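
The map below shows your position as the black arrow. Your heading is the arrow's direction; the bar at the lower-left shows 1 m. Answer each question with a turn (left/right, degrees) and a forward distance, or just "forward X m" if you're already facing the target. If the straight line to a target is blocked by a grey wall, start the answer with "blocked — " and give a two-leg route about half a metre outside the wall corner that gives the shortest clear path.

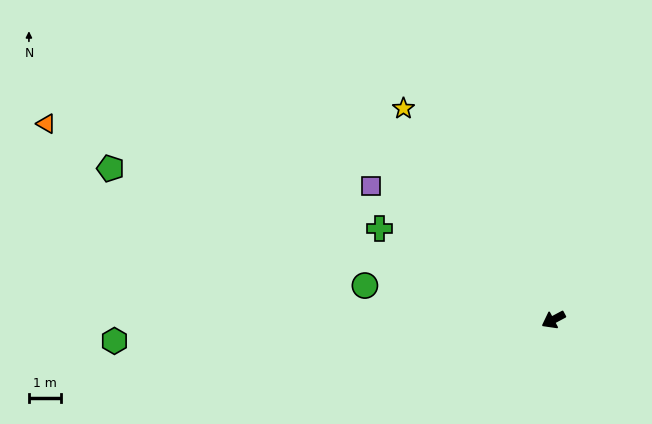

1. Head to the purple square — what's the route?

turn right 64°, forward 7.2 m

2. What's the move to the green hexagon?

turn right 25°, forward 13.9 m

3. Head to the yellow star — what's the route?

turn right 83°, forward 8.2 m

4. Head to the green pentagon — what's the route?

turn right 47°, forward 14.8 m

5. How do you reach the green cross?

turn right 56°, forward 6.2 m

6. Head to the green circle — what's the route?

turn right 38°, forward 6.1 m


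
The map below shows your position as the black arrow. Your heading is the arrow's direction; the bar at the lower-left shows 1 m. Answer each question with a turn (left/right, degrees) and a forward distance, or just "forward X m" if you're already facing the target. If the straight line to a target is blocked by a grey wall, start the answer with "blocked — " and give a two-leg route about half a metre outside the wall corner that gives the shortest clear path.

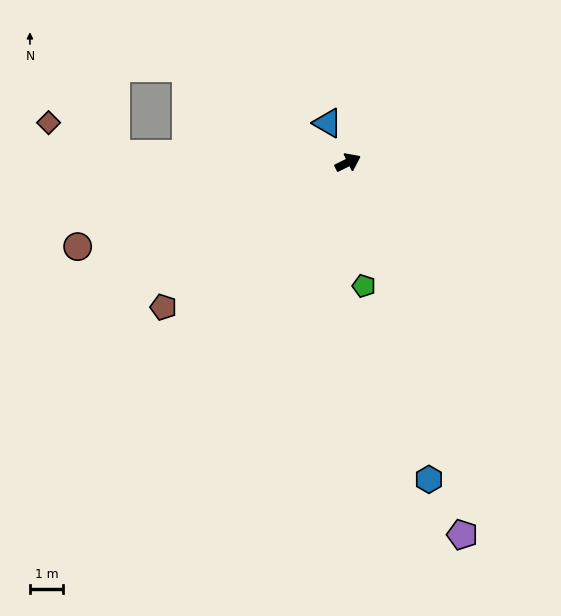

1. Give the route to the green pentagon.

turn right 109°, forward 3.7 m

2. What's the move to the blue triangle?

turn left 91°, forward 1.3 m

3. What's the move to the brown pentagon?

turn right 168°, forward 7.0 m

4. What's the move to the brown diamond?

blocked — turn left 152°, forward 6.9 m, then turn right 24°, forward 2.2 m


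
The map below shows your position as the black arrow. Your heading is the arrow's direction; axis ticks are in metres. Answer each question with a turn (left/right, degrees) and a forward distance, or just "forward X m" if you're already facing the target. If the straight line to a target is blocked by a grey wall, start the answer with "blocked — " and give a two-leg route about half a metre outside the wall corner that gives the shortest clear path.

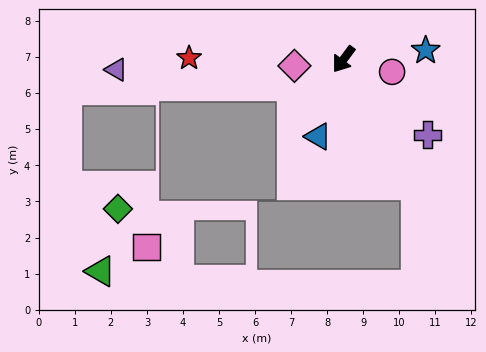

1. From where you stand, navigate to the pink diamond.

turn right 46°, forward 1.4 m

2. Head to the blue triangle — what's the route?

turn left 18°, forward 2.3 m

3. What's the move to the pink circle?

turn left 112°, forward 1.4 m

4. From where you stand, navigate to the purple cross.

turn left 84°, forward 3.1 m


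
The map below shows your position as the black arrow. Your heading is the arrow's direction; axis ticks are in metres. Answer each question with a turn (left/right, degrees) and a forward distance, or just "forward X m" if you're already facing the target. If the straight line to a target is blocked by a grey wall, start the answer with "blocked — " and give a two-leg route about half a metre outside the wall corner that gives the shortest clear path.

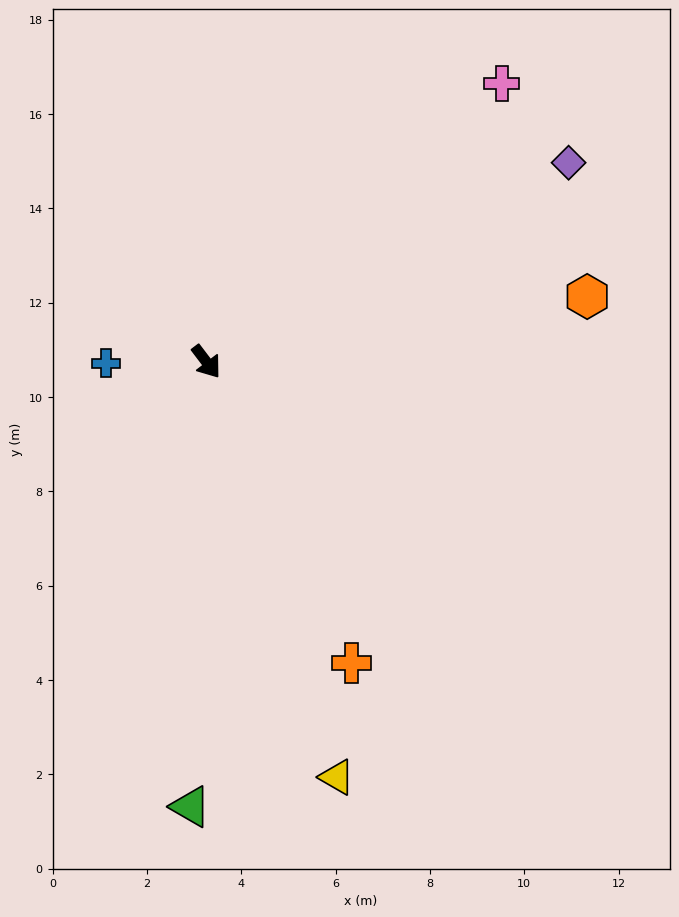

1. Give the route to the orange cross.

turn right 12°, forward 7.1 m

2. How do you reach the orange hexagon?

turn left 62°, forward 8.2 m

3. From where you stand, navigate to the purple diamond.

turn left 82°, forward 8.8 m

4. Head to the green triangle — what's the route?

turn right 39°, forward 9.4 m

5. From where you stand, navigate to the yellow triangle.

turn right 20°, forward 9.2 m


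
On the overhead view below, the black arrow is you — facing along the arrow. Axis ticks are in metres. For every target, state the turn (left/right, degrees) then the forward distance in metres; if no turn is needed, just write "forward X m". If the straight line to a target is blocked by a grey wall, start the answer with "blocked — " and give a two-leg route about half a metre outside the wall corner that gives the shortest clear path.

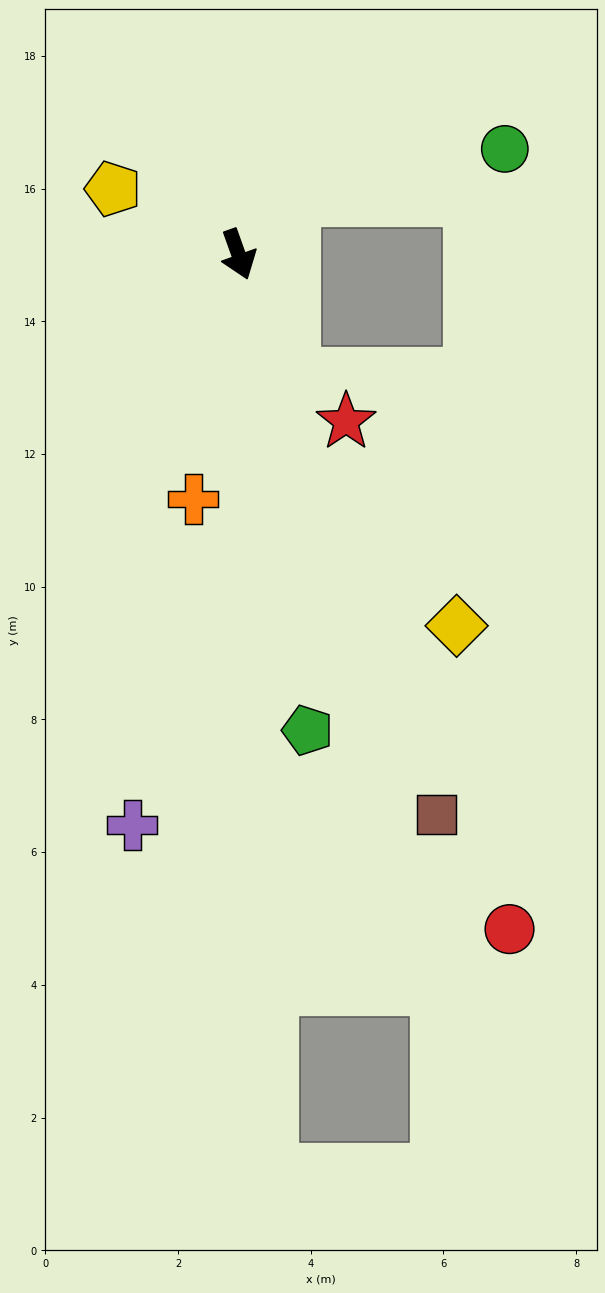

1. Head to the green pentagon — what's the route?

turn right 11°, forward 7.2 m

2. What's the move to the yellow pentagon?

turn right 137°, forward 2.1 m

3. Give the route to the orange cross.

turn right 30°, forward 3.7 m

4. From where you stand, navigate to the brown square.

forward 9.0 m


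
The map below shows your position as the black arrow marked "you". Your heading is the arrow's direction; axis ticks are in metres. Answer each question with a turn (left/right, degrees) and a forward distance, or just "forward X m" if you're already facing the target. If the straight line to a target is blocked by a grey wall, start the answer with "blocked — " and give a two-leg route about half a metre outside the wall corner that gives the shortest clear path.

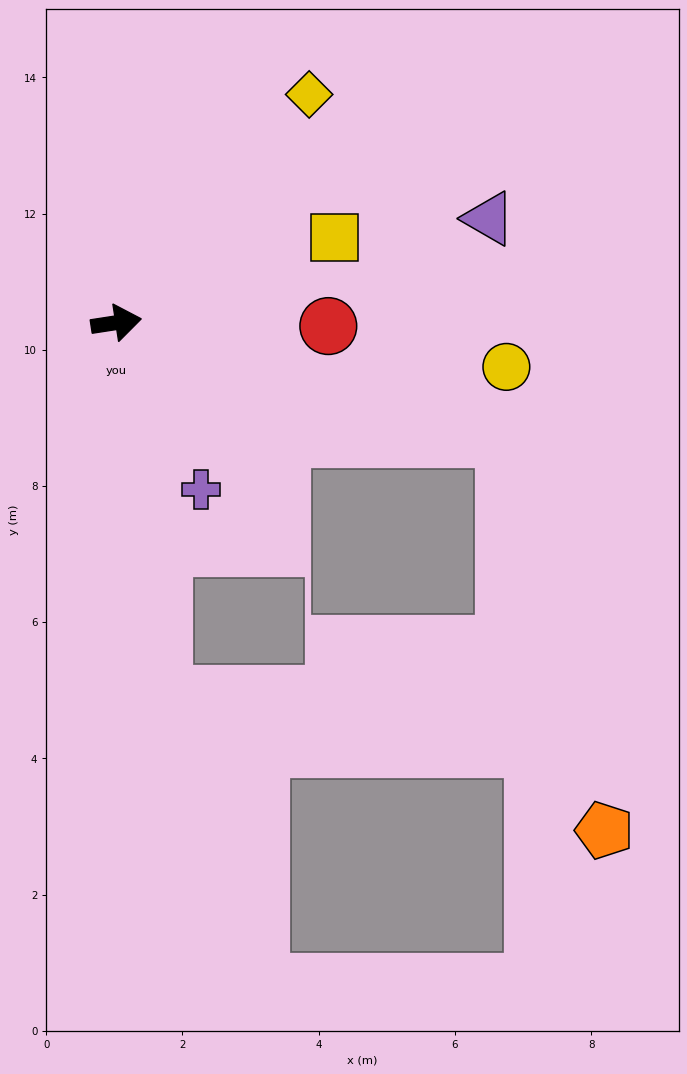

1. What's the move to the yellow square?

turn left 13°, forward 3.4 m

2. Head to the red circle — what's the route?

turn right 10°, forward 3.1 m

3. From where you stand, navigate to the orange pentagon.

blocked — turn right 25°, forward 6.0 m, then turn right 60°, forward 5.9 m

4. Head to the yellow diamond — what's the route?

turn left 41°, forward 4.4 m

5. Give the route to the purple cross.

turn right 72°, forward 2.8 m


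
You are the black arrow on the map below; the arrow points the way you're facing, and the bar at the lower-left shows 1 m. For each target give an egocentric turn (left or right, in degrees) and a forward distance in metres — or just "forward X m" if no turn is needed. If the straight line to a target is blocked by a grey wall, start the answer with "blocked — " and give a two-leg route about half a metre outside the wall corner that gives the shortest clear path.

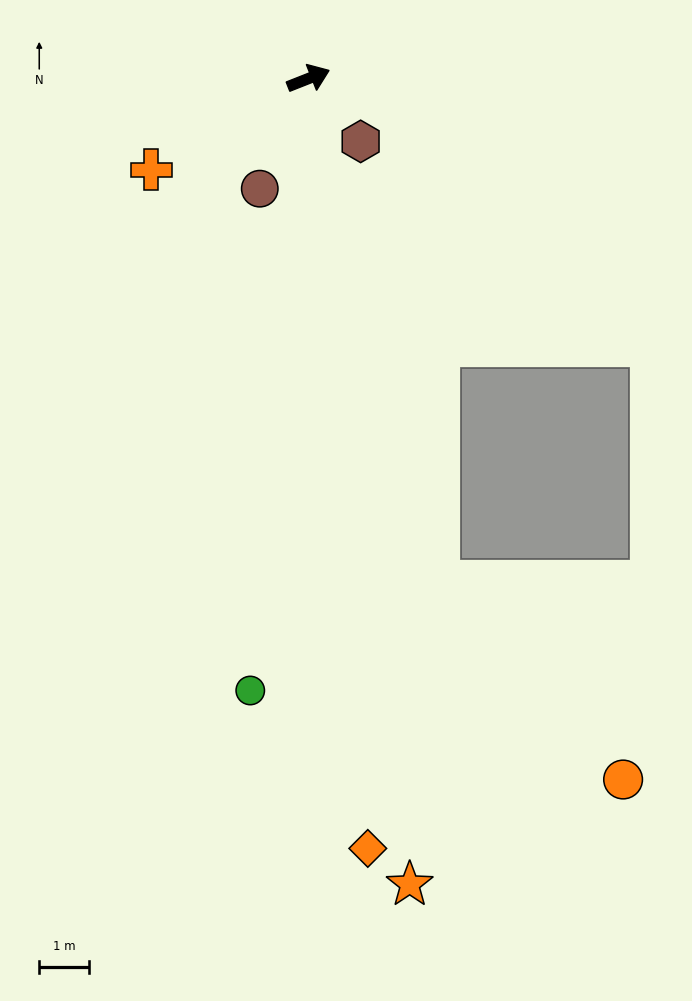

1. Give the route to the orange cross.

turn right 171°, forward 3.6 m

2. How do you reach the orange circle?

blocked — turn right 97°, forward 10.4 m, then turn left 28°, forward 5.4 m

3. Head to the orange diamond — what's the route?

turn right 107°, forward 15.5 m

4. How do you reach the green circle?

turn right 117°, forward 12.3 m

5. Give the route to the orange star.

turn right 104°, forward 16.3 m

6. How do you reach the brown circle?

turn right 135°, forward 2.4 m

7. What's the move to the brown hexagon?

turn right 72°, forward 1.6 m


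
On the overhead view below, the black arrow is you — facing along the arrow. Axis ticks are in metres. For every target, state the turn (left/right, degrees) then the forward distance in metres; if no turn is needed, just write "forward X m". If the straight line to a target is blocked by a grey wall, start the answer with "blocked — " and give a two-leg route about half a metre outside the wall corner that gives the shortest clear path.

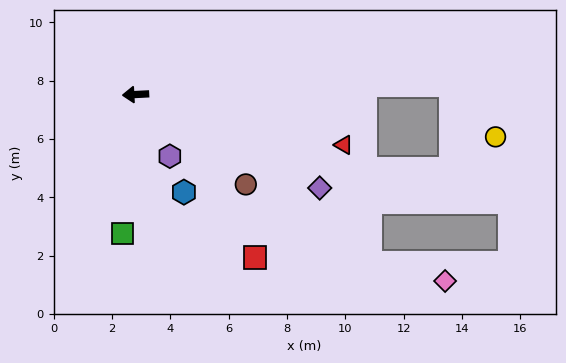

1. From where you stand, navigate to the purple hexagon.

turn left 116°, forward 2.4 m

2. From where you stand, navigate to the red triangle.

turn left 163°, forward 7.3 m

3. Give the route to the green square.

turn left 82°, forward 4.8 m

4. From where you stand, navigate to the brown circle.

turn left 138°, forward 4.9 m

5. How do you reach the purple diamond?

turn left 150°, forward 7.1 m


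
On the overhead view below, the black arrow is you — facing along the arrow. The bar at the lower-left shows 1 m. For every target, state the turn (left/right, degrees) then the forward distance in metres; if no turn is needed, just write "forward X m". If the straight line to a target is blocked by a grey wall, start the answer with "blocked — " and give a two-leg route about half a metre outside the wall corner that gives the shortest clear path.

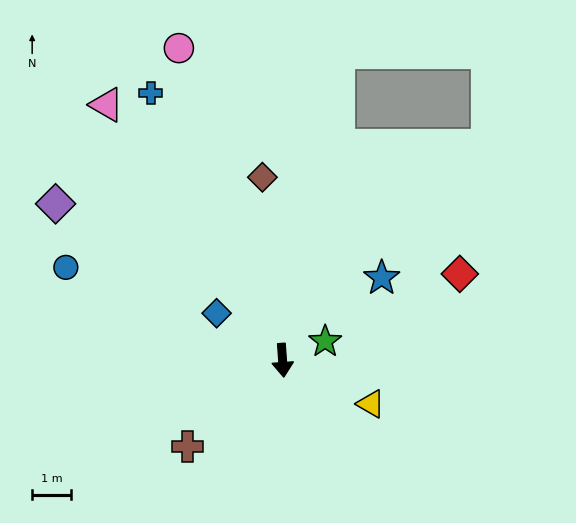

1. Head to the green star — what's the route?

turn left 110°, forward 1.2 m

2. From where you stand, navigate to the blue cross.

turn right 158°, forward 7.7 m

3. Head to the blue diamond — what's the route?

turn right 130°, forward 2.1 m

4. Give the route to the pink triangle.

turn right 150°, forward 8.0 m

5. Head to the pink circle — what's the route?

turn right 166°, forward 8.5 m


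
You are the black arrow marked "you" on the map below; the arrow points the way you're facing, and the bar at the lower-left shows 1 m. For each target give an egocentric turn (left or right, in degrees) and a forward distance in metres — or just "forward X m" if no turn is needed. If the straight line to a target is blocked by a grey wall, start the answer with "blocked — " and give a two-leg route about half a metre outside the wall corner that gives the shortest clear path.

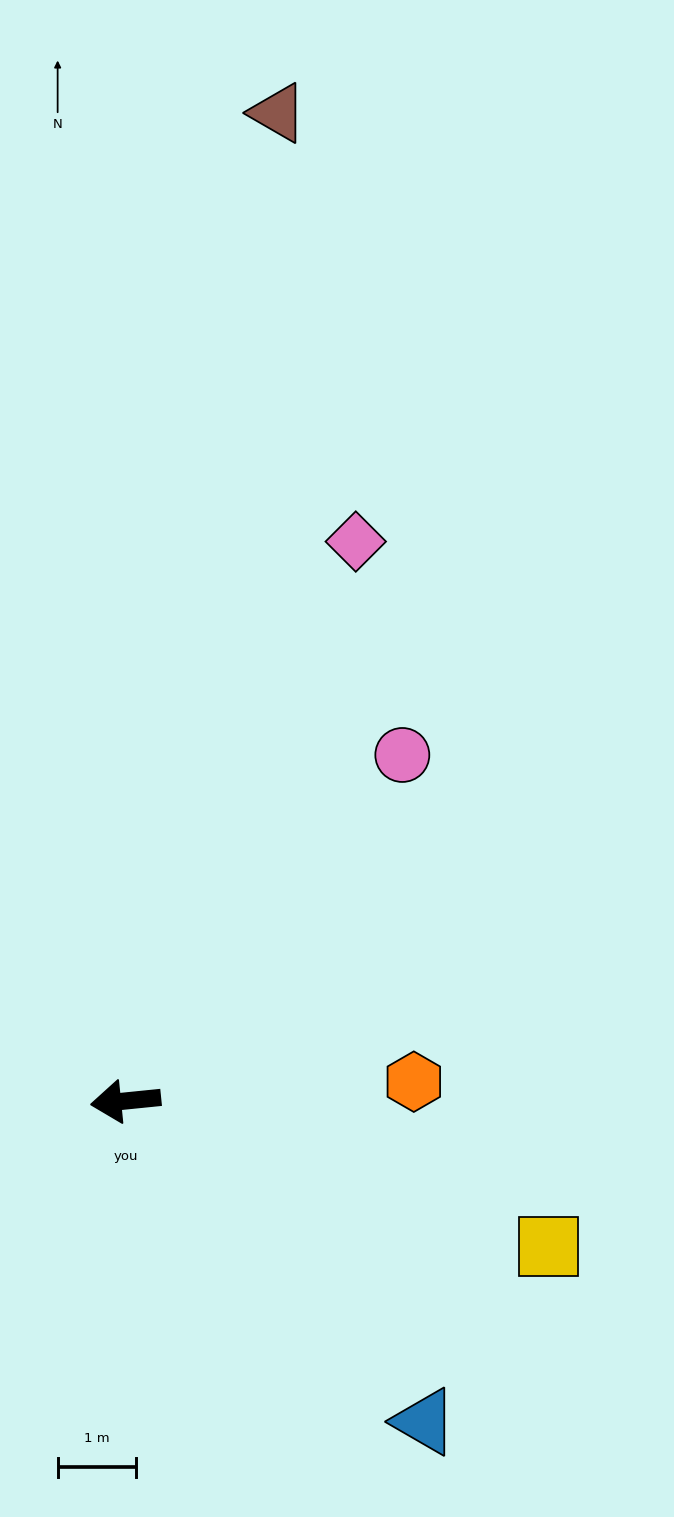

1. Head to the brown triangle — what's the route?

turn right 105°, forward 12.7 m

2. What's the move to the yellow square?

turn left 155°, forward 5.7 m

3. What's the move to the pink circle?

turn right 134°, forward 5.6 m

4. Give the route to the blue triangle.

turn left 127°, forward 5.6 m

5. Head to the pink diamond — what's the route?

turn right 118°, forward 7.7 m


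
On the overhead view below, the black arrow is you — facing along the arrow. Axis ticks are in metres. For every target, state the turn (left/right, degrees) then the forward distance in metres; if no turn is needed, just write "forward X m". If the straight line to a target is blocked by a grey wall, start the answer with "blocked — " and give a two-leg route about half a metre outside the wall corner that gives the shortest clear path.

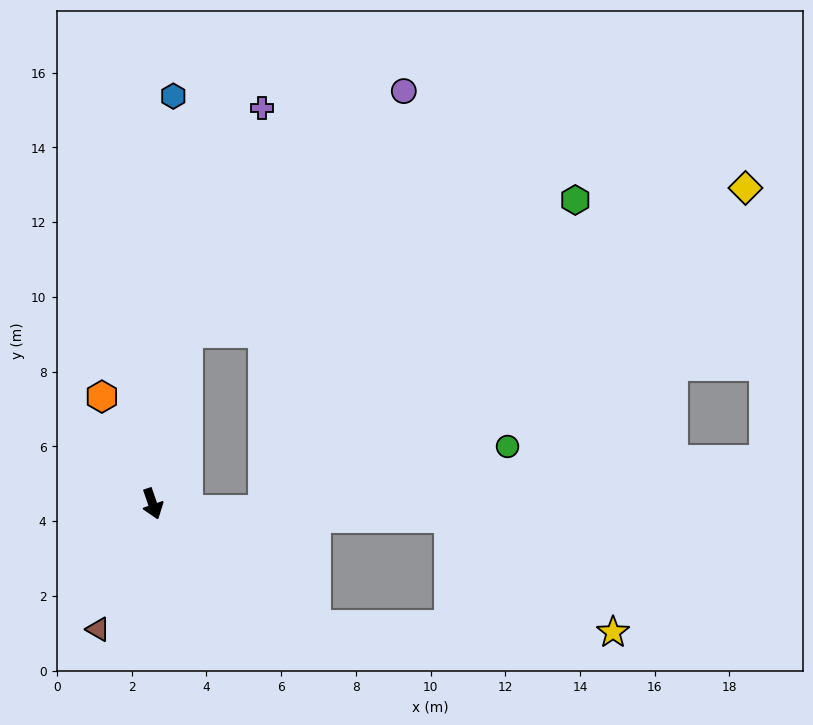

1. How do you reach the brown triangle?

turn right 43°, forward 3.7 m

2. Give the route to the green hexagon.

blocked — turn left 149°, forward 4.7 m, then turn right 59°, forward 11.0 m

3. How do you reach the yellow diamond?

blocked — turn left 149°, forward 4.7 m, then turn right 64°, forward 15.4 m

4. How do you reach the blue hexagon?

turn left 158°, forward 10.9 m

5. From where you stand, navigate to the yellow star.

blocked — turn left 34°, forward 5.4 m, then turn left 36°, forward 8.0 m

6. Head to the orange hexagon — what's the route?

turn right 174°, forward 3.2 m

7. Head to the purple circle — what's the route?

blocked — turn left 149°, forward 4.7 m, then turn right 30°, forward 8.7 m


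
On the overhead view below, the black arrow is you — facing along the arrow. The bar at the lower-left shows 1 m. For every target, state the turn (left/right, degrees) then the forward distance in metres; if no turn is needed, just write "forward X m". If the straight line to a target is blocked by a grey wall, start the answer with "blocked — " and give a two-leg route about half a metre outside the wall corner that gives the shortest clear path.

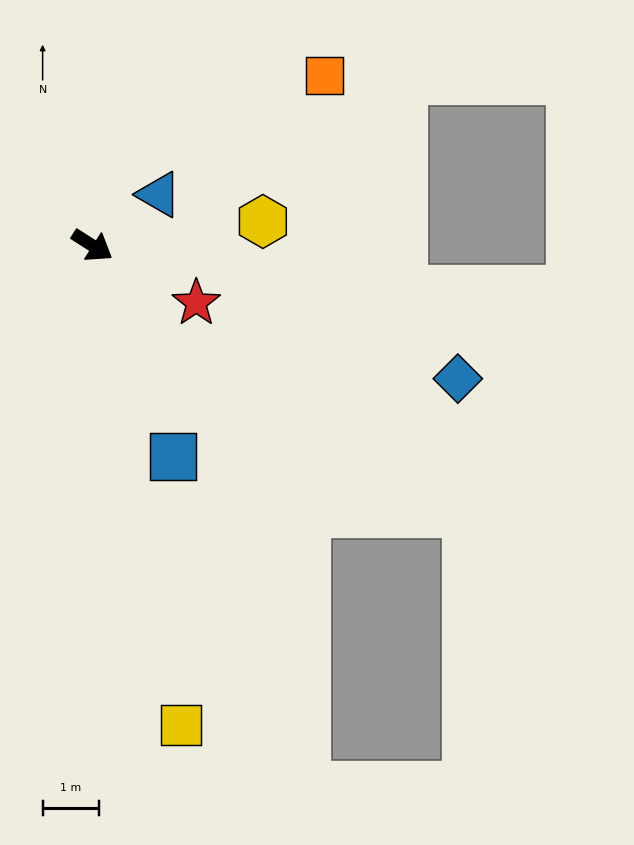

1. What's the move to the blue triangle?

turn left 70°, forward 1.5 m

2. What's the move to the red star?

turn left 4°, forward 2.1 m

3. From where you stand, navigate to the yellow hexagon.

turn left 41°, forward 3.1 m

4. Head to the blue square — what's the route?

turn right 37°, forward 4.0 m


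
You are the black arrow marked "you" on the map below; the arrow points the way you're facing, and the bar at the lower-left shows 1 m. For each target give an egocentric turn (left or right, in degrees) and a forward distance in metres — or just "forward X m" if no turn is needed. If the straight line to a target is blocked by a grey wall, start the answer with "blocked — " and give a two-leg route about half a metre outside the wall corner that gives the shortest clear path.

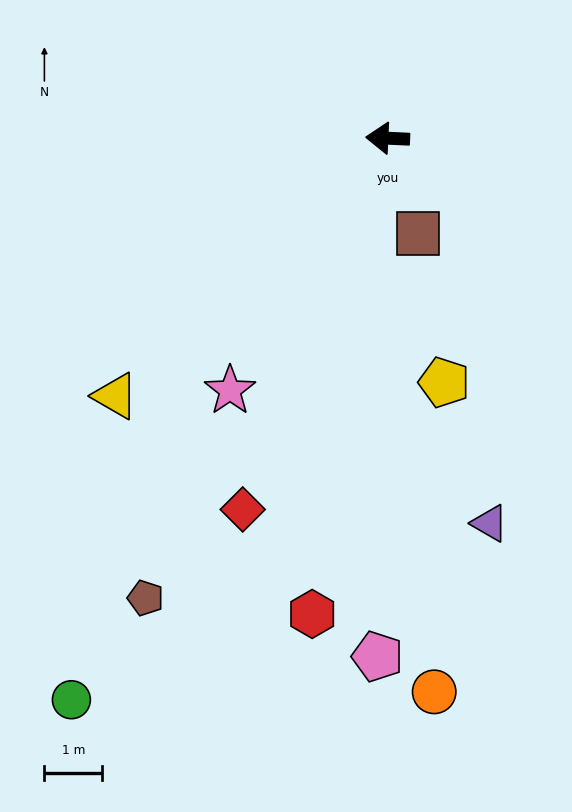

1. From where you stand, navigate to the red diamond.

turn left 71°, forward 6.9 m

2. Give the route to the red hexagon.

turn left 84°, forward 8.3 m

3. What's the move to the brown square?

turn left 110°, forward 1.7 m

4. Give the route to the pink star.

turn left 61°, forward 5.1 m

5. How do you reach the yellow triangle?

turn left 46°, forward 6.5 m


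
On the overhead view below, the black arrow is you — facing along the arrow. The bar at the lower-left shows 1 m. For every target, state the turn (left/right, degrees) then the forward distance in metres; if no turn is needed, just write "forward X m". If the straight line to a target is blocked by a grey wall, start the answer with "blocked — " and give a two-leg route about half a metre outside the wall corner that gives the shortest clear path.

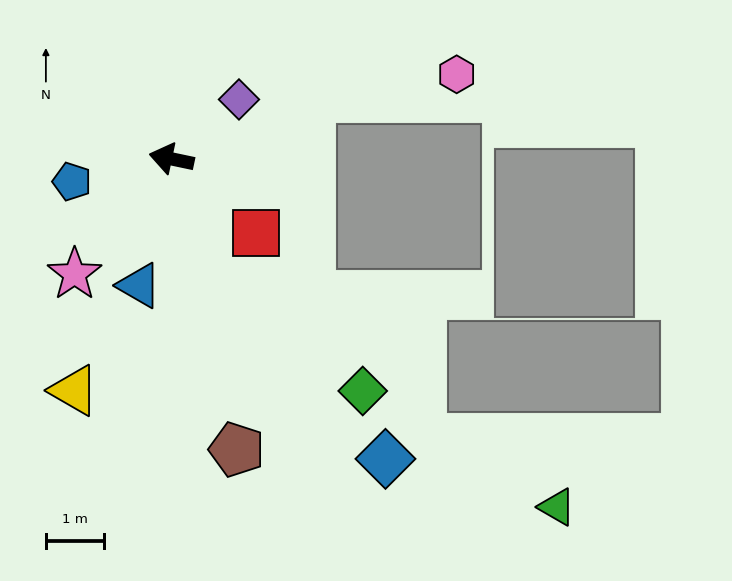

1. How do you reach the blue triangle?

turn left 88°, forward 2.2 m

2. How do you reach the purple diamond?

turn right 127°, forward 1.5 m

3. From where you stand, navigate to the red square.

turn left 151°, forward 1.9 m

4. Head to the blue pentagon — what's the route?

turn left 25°, forward 1.7 m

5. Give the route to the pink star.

turn left 62°, forward 2.6 m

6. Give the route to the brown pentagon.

turn left 115°, forward 5.1 m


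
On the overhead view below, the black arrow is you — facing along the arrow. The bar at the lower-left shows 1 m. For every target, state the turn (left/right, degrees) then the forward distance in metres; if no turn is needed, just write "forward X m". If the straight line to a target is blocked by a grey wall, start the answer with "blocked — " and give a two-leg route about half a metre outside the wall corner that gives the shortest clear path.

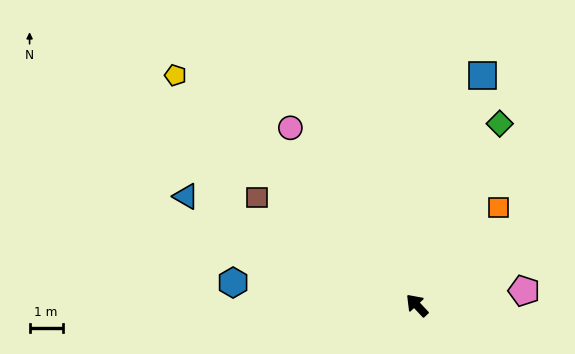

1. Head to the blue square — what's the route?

turn right 59°, forward 7.2 m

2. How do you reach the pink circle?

turn right 8°, forward 6.6 m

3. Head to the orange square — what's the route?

turn right 83°, forward 3.8 m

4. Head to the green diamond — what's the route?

turn right 68°, forward 6.0 m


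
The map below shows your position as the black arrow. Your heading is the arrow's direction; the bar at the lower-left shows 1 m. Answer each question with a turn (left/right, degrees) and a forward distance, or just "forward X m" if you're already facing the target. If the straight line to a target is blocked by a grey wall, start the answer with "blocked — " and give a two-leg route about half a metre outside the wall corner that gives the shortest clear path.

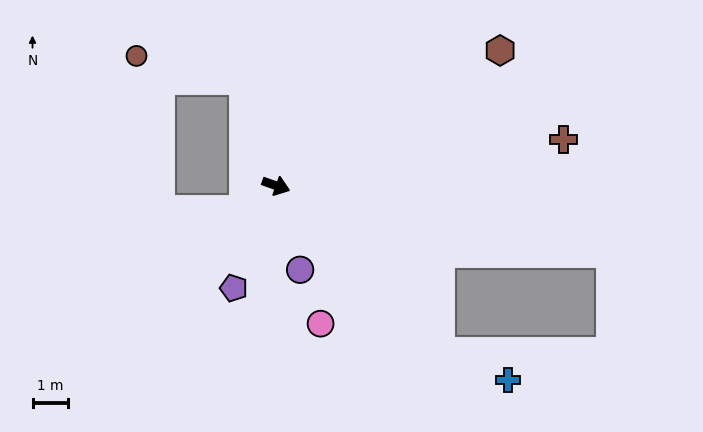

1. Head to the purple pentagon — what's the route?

turn right 93°, forward 3.1 m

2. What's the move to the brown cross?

turn left 29°, forward 8.1 m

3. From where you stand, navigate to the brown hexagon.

turn left 51°, forward 7.3 m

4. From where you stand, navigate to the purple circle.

turn right 55°, forward 2.4 m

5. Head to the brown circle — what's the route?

blocked — turn left 126°, forward 3.1 m, then turn left 61°, forward 3.1 m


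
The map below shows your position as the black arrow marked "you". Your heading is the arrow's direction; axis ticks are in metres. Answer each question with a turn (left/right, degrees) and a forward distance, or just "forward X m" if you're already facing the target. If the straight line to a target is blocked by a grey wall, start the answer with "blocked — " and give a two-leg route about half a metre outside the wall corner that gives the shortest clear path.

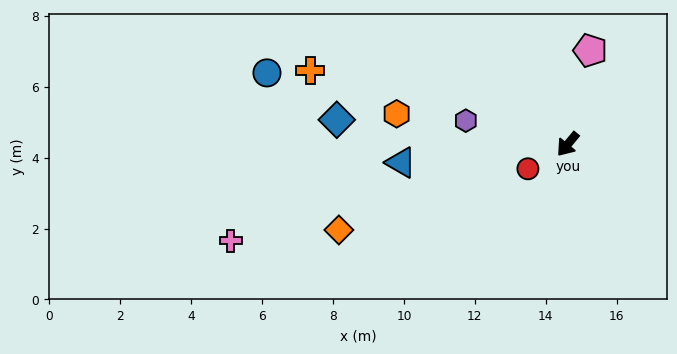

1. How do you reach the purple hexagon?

turn right 63°, forward 3.0 m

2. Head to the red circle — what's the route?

turn right 19°, forward 1.3 m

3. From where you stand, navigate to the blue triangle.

turn right 44°, forward 4.7 m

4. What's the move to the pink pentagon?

turn right 154°, forward 2.7 m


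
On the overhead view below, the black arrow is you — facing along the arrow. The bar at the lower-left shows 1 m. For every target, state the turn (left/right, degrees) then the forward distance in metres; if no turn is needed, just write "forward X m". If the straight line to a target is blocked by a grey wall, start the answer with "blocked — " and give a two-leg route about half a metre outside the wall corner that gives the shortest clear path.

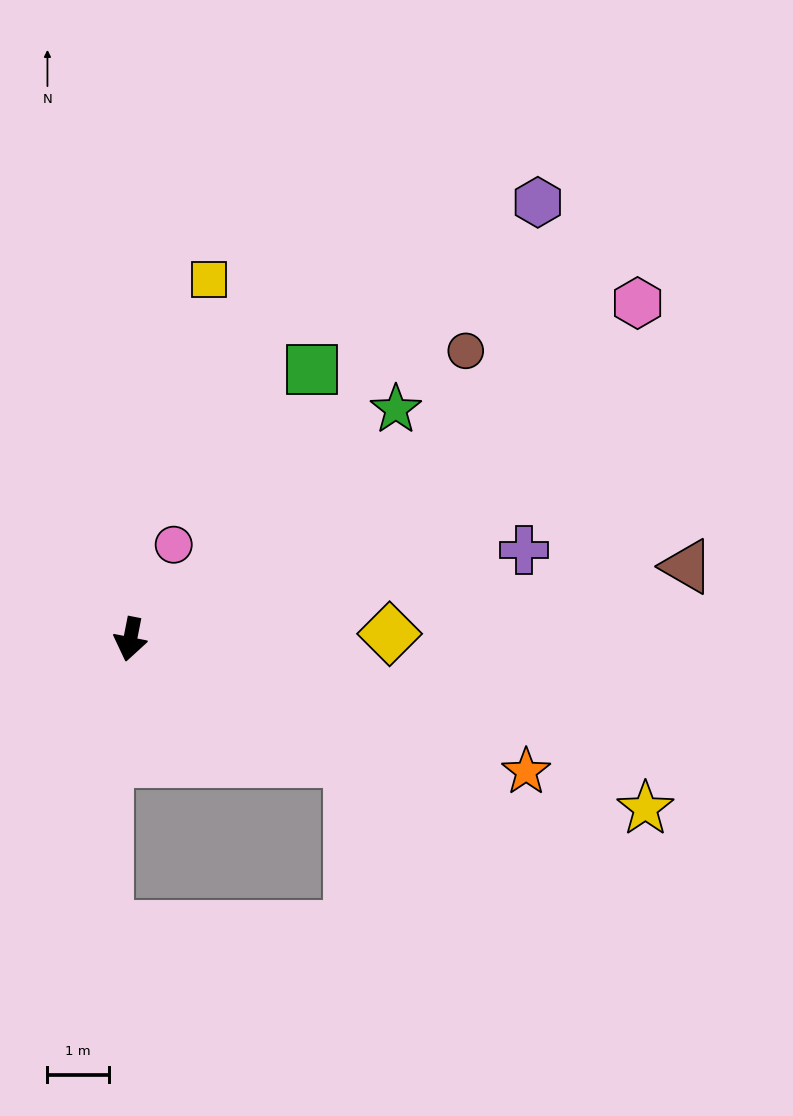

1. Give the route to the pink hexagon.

turn left 135°, forward 9.9 m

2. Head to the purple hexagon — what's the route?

turn left 148°, forward 9.7 m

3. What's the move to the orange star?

turn left 83°, forward 6.8 m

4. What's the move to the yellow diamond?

turn left 102°, forward 4.2 m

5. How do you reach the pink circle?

turn left 166°, forward 1.7 m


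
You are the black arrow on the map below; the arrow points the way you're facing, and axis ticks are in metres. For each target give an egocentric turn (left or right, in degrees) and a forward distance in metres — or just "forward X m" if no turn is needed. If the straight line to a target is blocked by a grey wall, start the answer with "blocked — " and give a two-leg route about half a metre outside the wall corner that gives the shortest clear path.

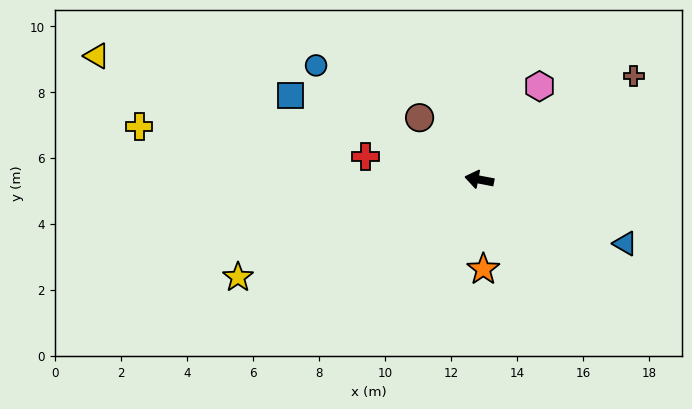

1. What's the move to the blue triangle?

turn left 167°, forward 4.8 m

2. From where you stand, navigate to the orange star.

turn left 103°, forward 2.7 m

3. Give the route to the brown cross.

turn right 135°, forward 5.6 m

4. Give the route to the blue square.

turn right 13°, forward 6.3 m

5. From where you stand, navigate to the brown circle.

turn right 35°, forward 2.6 m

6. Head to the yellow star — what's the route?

turn left 33°, forward 7.9 m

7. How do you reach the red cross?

forward 3.5 m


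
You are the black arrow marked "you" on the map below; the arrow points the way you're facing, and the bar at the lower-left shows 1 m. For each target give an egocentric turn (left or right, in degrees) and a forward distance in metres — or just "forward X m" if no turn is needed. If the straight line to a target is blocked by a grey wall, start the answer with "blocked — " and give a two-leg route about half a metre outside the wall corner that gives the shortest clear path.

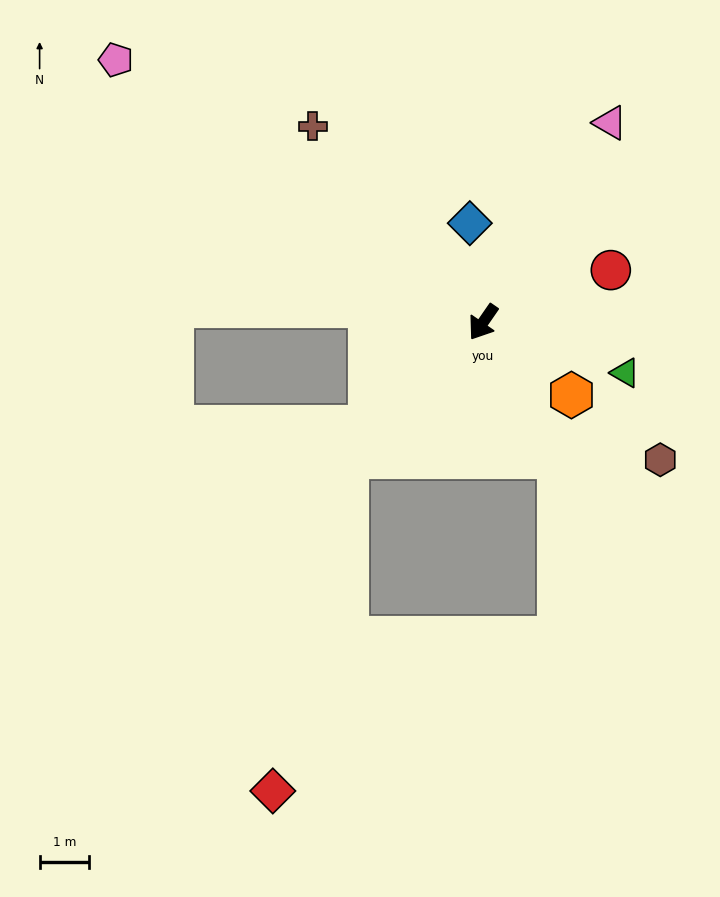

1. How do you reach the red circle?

turn left 147°, forward 2.8 m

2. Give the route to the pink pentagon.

turn right 91°, forward 9.1 m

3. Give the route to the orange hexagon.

turn left 85°, forward 2.3 m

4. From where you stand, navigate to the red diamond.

blocked — turn right 10°, forward 3.8 m, then turn left 32°, forward 6.9 m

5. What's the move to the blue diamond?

turn right 138°, forward 2.0 m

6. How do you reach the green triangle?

turn left 105°, forward 3.0 m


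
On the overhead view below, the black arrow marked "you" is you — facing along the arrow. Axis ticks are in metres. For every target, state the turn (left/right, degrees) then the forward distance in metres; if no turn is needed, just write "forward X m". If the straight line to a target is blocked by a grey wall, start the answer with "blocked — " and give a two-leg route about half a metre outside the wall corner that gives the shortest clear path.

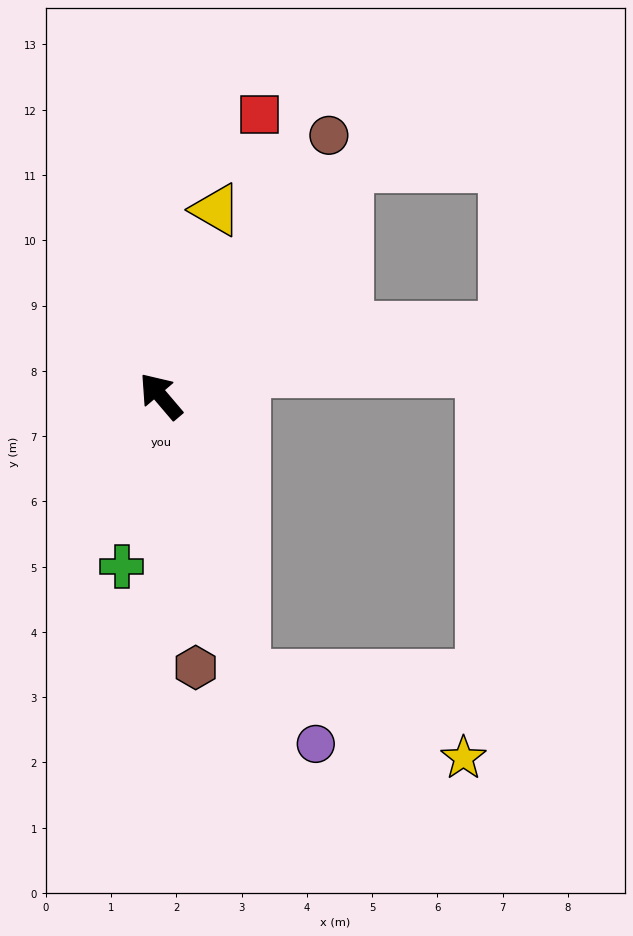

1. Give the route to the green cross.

turn left 127°, forward 2.7 m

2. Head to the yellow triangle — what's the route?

turn right 57°, forward 3.0 m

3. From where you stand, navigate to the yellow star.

blocked — turn left 156°, forward 4.5 m, then turn left 54°, forward 3.6 m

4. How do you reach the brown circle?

turn right 73°, forward 4.8 m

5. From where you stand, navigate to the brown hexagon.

turn left 147°, forward 4.2 m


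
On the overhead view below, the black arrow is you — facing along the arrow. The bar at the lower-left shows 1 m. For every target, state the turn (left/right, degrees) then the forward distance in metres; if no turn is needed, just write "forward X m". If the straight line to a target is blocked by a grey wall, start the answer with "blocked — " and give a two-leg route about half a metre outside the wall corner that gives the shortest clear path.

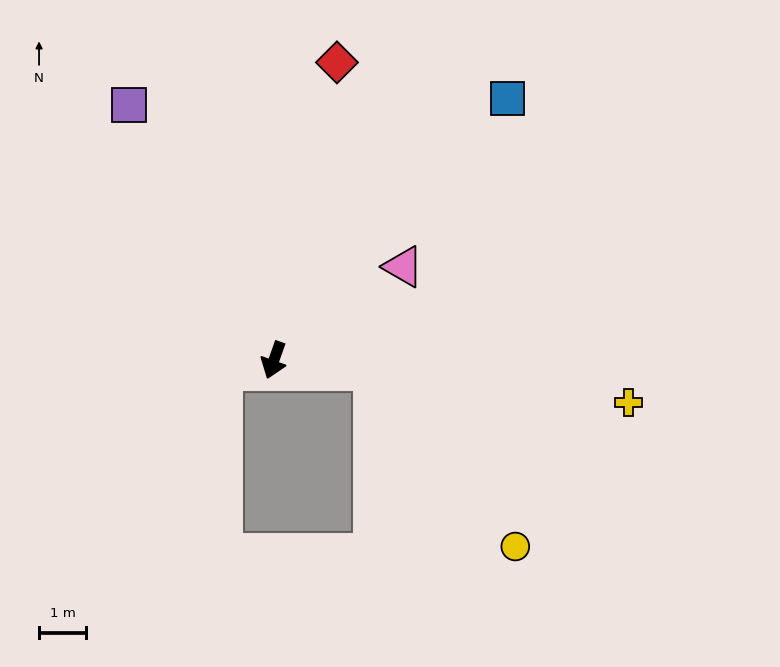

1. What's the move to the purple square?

turn right 131°, forward 6.2 m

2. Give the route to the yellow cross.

turn left 103°, forward 7.6 m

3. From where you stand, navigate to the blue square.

turn left 158°, forward 7.4 m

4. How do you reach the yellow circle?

blocked — turn left 103°, forward 2.1 m, then turn right 45°, forward 4.8 m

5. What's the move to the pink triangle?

turn left 145°, forward 3.4 m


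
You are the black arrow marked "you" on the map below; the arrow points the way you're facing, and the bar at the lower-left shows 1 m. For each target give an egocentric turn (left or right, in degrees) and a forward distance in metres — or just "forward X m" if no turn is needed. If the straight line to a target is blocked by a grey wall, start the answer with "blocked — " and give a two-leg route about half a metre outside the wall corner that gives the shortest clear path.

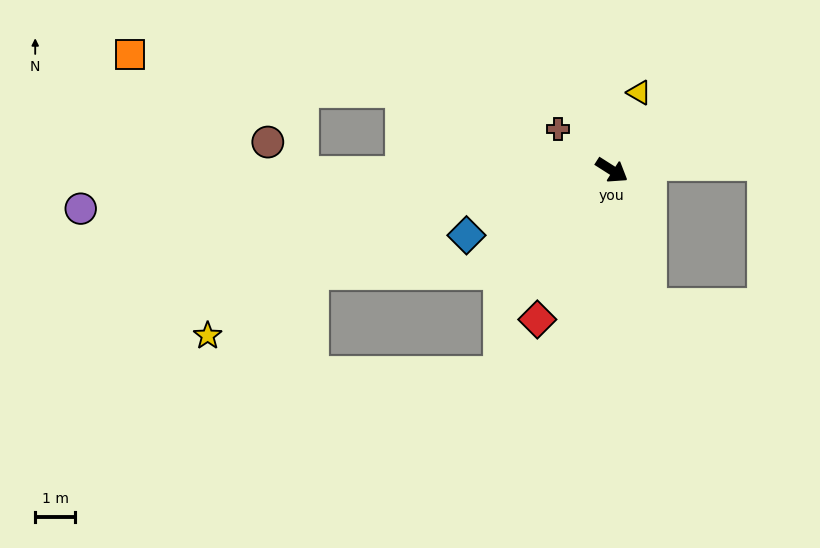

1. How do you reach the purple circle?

turn right 143°, forward 13.3 m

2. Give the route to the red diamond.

turn right 84°, forward 4.2 m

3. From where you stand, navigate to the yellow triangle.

turn left 103°, forward 2.1 m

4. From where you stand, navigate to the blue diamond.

turn right 123°, forward 4.0 m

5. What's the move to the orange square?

blocked — turn right 168°, forward 5.6 m, then turn left 13°, forward 6.9 m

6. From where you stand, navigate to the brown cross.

turn left 175°, forward 1.7 m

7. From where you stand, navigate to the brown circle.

blocked — turn right 147°, forward 7.7 m, then turn right 43°, forward 1.2 m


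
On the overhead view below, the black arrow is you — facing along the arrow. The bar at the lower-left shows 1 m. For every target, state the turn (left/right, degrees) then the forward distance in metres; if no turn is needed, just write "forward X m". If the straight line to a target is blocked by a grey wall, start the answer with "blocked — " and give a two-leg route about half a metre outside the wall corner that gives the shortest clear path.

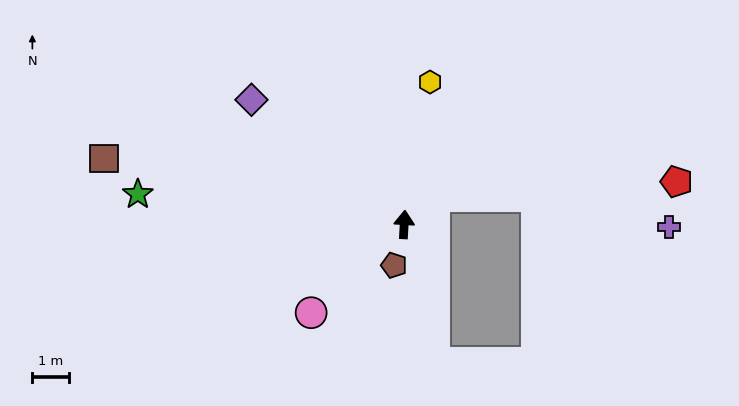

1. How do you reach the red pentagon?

blocked — turn right 45°, forward 1.1 m, then turn right 38°, forward 6.6 m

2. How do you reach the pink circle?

turn left 137°, forward 3.5 m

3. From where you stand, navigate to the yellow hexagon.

turn right 7°, forward 4.0 m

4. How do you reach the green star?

turn left 87°, forward 7.3 m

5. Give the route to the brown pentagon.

turn left 169°, forward 1.1 m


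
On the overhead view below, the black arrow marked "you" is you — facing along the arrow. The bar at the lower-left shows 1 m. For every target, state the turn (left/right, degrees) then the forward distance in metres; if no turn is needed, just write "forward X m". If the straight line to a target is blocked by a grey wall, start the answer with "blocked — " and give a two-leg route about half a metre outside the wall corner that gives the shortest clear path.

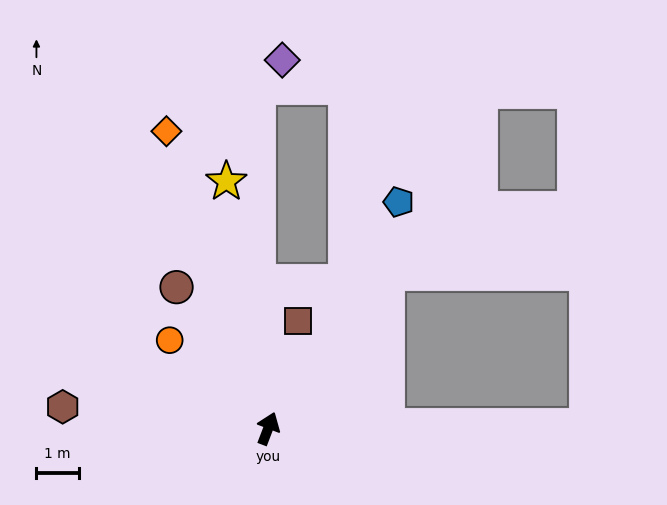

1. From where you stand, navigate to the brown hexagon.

turn left 105°, forward 4.9 m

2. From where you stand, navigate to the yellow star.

turn left 30°, forward 5.9 m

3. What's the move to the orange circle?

turn left 69°, forward 3.1 m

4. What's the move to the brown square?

turn left 5°, forward 2.6 m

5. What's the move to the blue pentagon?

turn right 9°, forward 6.2 m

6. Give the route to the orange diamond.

turn left 40°, forward 7.4 m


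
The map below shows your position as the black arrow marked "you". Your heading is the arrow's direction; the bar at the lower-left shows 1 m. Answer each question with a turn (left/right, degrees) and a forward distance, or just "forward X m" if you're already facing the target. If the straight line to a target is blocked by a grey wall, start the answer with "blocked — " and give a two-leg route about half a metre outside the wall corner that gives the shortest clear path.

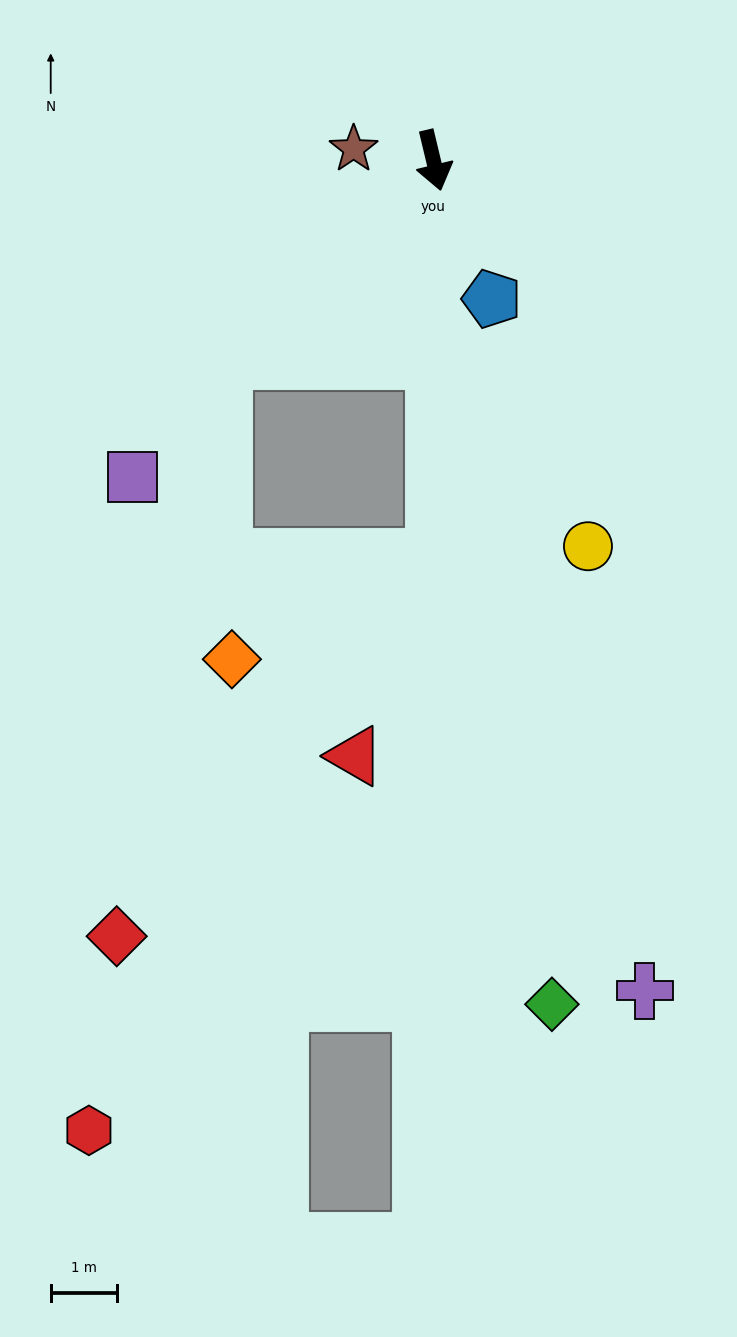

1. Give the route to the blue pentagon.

turn left 9°, forward 2.3 m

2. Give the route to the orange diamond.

blocked — turn right 13°, forward 6.0 m, then turn right 64°, forward 3.4 m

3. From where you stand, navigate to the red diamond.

blocked — turn right 60°, forward 4.4 m, then turn left 36°, forward 8.8 m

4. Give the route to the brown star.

turn right 112°, forward 1.2 m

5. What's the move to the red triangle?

blocked — turn right 13°, forward 6.0 m, then turn right 22°, forward 3.2 m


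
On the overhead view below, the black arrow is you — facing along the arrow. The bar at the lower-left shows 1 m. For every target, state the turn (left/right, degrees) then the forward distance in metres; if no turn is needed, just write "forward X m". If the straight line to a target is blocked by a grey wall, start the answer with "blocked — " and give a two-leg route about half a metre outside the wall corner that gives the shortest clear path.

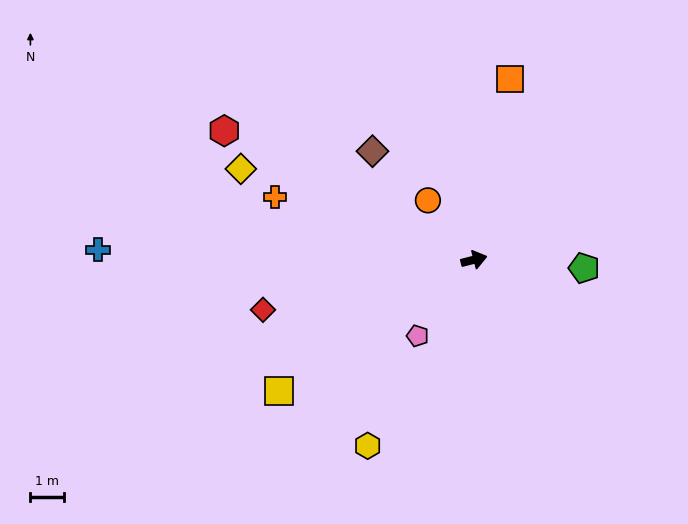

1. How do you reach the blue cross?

turn left 164°, forward 11.1 m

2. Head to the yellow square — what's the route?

turn right 160°, forward 6.9 m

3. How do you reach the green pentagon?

turn right 19°, forward 3.3 m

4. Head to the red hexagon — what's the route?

turn left 138°, forward 8.3 m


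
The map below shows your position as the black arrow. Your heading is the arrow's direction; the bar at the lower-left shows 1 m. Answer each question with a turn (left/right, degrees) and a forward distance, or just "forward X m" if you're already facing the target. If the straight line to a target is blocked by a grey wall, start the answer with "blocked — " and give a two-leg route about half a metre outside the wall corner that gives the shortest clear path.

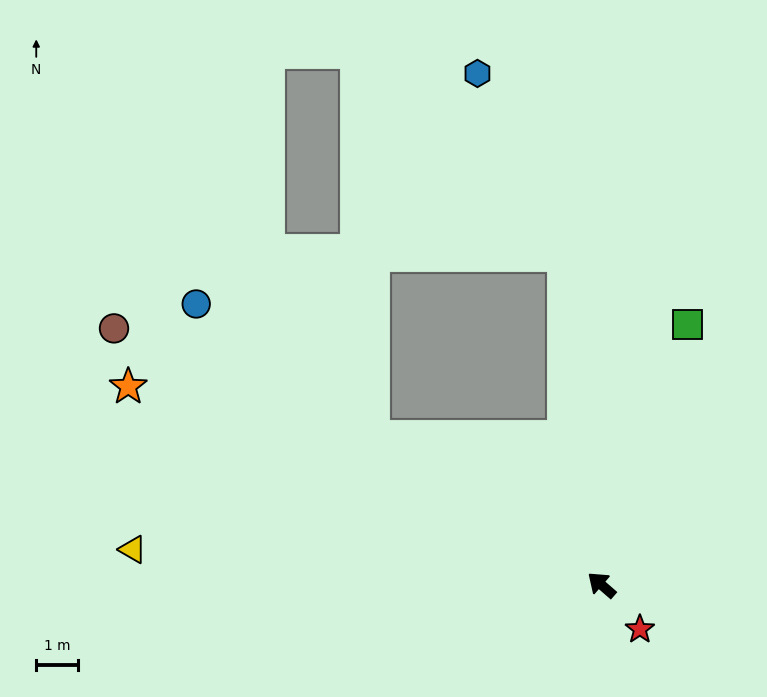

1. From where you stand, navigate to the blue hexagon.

blocked — turn right 43°, forward 7.9 m, then turn left 20°, forward 4.8 m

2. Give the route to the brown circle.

turn left 13°, forward 13.1 m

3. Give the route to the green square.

turn right 67°, forward 6.5 m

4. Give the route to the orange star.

turn left 18°, forward 12.2 m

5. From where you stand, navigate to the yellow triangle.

turn left 37°, forward 11.2 m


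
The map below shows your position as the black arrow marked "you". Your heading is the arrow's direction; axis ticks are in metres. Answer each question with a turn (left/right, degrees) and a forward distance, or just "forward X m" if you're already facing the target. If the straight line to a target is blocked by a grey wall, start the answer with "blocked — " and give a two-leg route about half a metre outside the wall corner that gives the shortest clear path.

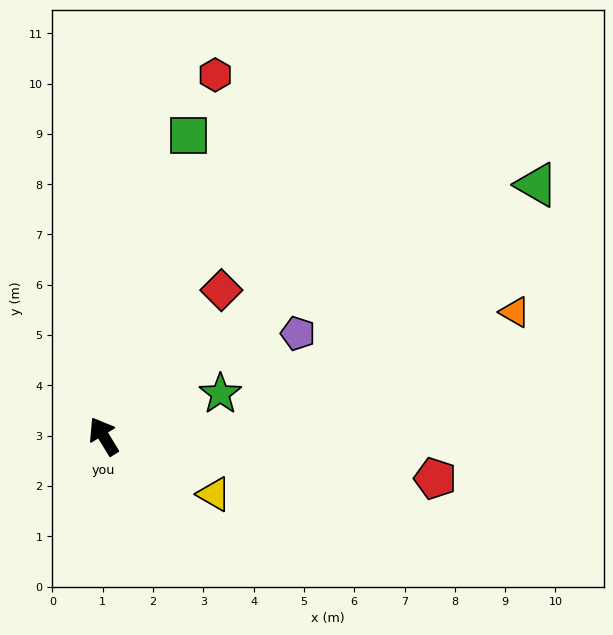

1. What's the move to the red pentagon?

turn right 129°, forward 6.6 m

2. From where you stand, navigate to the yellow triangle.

turn right 149°, forward 2.5 m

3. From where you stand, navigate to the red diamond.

turn right 70°, forward 3.7 m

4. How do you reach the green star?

turn right 101°, forward 2.5 m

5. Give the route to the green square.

turn right 47°, forward 6.2 m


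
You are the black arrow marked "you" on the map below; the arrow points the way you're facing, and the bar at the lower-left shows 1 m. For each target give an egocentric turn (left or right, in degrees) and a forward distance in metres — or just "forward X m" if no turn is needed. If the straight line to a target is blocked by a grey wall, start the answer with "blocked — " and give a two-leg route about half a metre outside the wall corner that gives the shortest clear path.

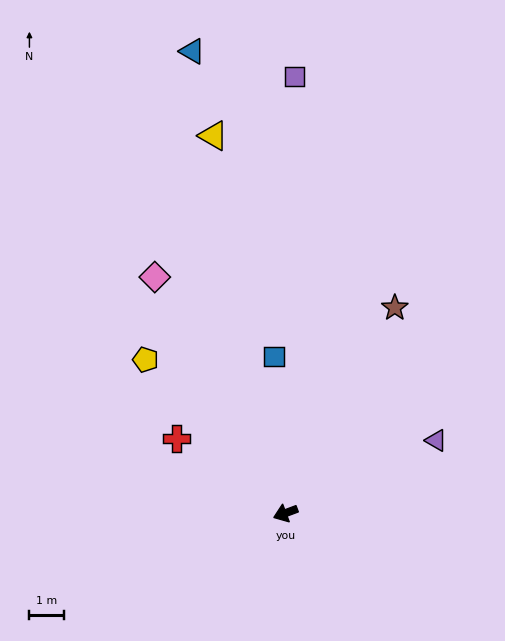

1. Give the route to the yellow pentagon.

turn right 68°, forward 6.0 m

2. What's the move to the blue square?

turn right 106°, forward 4.6 m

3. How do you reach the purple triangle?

turn right 175°, forward 4.9 m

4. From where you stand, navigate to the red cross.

turn right 55°, forward 3.8 m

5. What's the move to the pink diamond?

turn right 82°, forward 7.9 m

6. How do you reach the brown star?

turn right 139°, forward 6.8 m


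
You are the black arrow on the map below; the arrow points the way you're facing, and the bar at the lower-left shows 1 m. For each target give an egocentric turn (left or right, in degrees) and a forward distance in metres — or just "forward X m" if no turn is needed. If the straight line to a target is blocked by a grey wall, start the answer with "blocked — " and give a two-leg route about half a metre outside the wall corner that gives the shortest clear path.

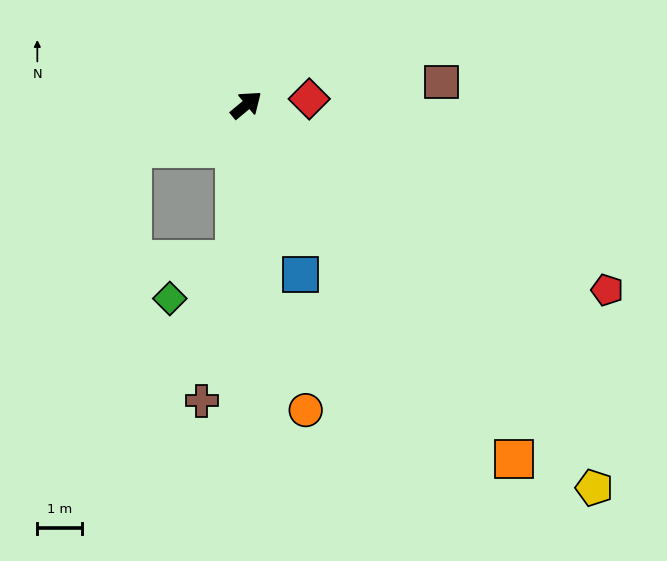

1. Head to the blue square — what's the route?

turn right 112°, forward 4.0 m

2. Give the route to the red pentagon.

turn right 67°, forward 9.1 m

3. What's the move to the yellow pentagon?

turn right 87°, forward 11.6 m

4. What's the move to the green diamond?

blocked — turn right 134°, forward 3.5 m, then turn right 54°, forward 1.7 m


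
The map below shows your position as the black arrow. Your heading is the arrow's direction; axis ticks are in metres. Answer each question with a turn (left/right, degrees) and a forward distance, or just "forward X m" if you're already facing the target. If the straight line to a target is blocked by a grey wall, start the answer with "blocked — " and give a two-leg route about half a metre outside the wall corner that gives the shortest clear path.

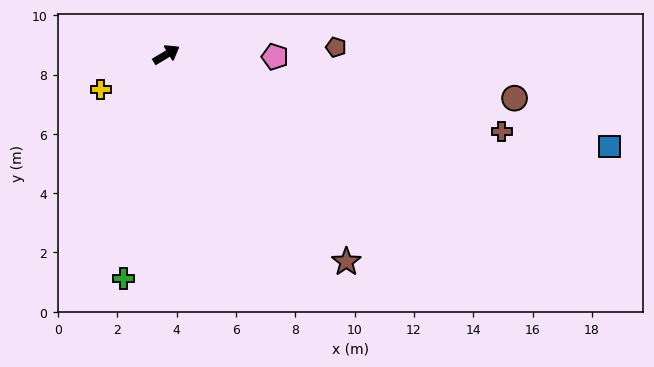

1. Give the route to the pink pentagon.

turn right 32°, forward 3.7 m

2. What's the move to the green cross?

turn right 132°, forward 7.7 m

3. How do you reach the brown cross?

turn right 44°, forward 11.6 m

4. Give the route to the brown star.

turn right 80°, forward 9.3 m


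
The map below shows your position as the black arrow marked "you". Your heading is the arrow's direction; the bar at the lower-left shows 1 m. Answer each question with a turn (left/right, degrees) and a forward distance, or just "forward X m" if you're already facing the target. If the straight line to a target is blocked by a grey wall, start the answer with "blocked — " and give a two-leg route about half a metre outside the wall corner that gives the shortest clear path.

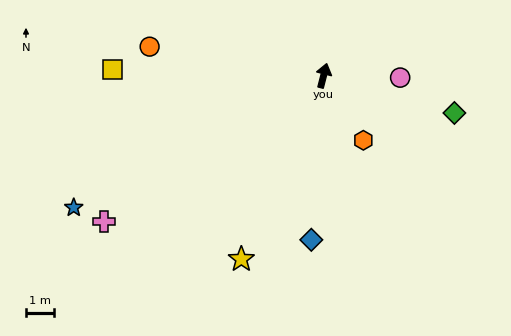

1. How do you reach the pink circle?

turn right 77°, forward 2.7 m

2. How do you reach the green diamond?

turn right 92°, forward 4.9 m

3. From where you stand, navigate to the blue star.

turn left 132°, forward 10.1 m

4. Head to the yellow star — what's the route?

turn left 170°, forward 7.2 m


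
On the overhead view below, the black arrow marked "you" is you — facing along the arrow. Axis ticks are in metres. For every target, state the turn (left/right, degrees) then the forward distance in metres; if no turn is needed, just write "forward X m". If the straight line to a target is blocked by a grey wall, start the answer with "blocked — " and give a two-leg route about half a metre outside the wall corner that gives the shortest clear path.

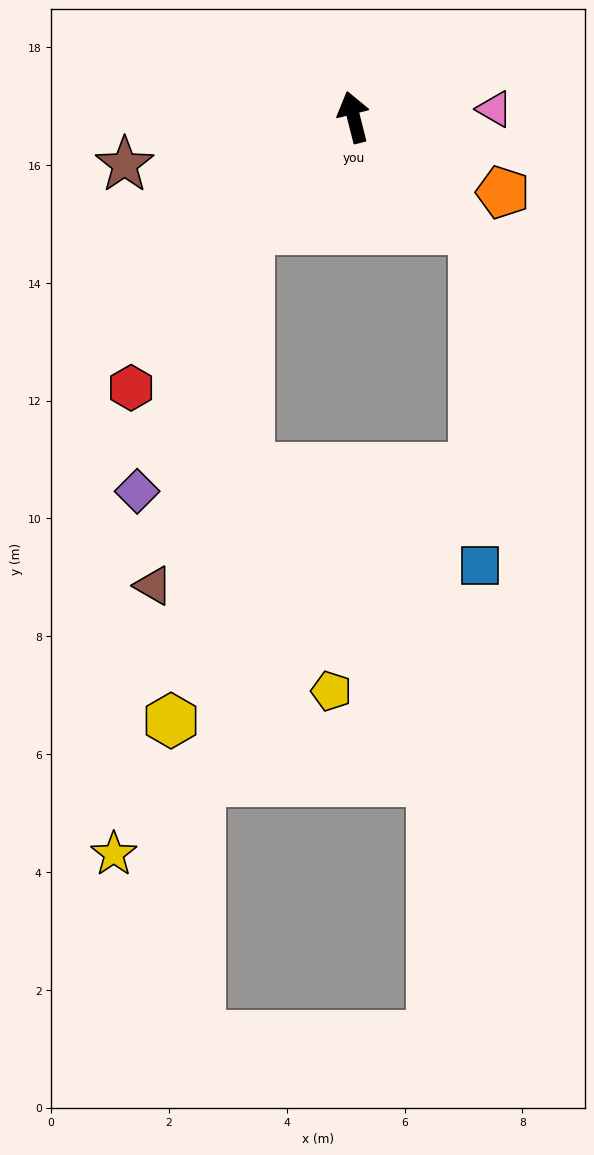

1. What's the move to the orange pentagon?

turn right 131°, forward 2.8 m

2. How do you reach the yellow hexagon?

blocked — turn left 123°, forward 2.6 m, then turn left 34°, forward 8.4 m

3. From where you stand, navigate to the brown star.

turn left 88°, forward 4.0 m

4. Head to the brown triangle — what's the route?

blocked — turn left 123°, forward 2.6 m, then turn left 28°, forward 6.3 m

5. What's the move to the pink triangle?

turn right 101°, forward 2.4 m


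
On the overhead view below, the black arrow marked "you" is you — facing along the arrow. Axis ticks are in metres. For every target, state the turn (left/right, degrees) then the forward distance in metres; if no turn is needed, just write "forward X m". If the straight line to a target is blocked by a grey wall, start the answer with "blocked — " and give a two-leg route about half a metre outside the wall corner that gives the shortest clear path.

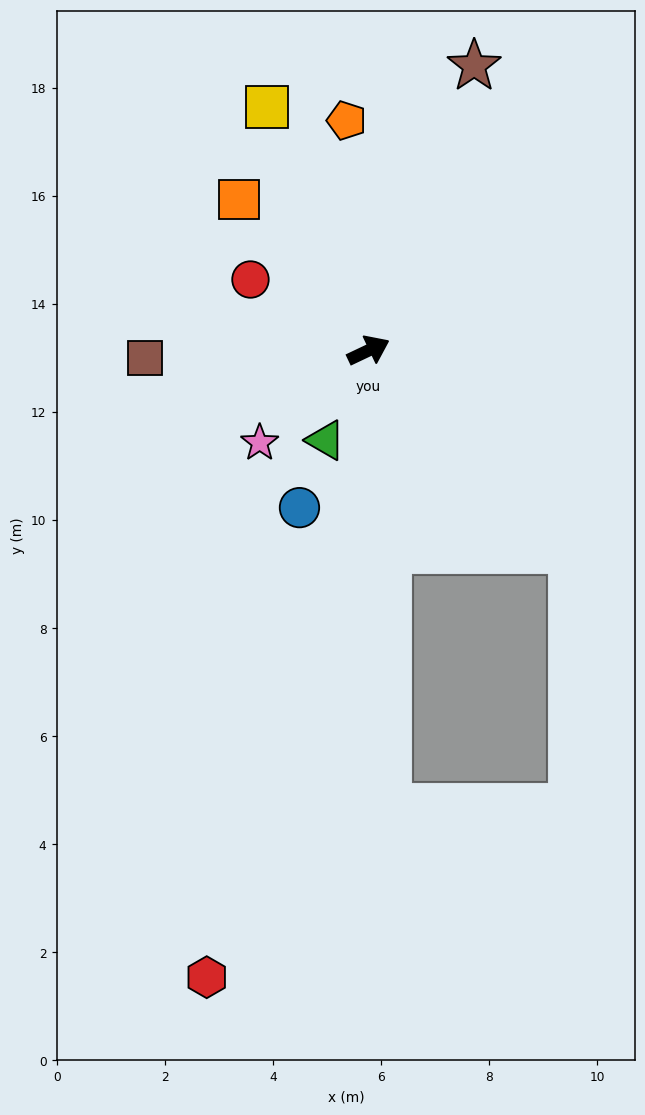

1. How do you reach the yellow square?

turn left 87°, forward 4.9 m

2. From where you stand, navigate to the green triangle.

turn right 141°, forward 1.8 m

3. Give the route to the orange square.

turn left 105°, forward 3.7 m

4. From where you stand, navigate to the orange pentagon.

turn left 70°, forward 4.3 m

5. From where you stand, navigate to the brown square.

turn left 157°, forward 4.1 m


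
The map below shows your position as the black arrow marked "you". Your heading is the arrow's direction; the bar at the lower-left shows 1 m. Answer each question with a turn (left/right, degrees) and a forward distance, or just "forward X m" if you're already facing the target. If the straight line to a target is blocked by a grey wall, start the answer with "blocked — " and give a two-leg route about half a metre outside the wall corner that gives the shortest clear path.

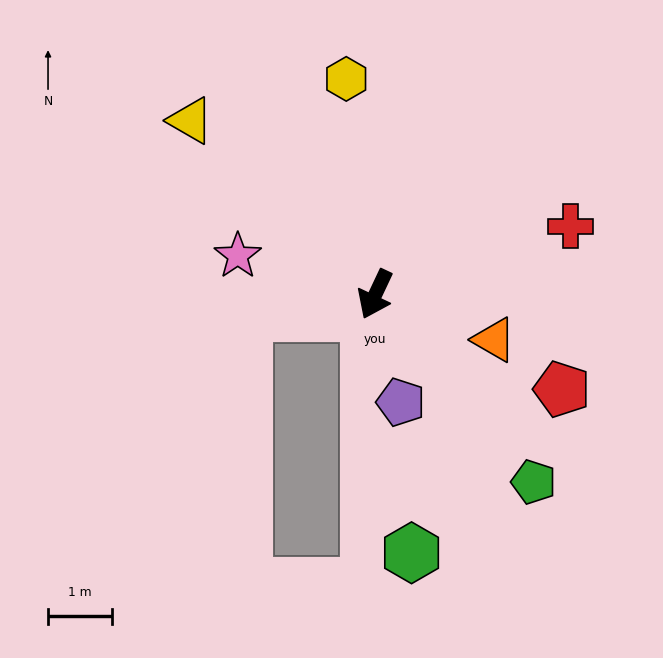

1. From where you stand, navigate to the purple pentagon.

turn left 38°, forward 1.7 m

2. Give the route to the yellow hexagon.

turn right 147°, forward 3.4 m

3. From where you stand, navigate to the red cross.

turn left 135°, forward 3.2 m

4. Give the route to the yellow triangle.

turn right 108°, forward 4.0 m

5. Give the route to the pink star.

turn right 80°, forward 2.2 m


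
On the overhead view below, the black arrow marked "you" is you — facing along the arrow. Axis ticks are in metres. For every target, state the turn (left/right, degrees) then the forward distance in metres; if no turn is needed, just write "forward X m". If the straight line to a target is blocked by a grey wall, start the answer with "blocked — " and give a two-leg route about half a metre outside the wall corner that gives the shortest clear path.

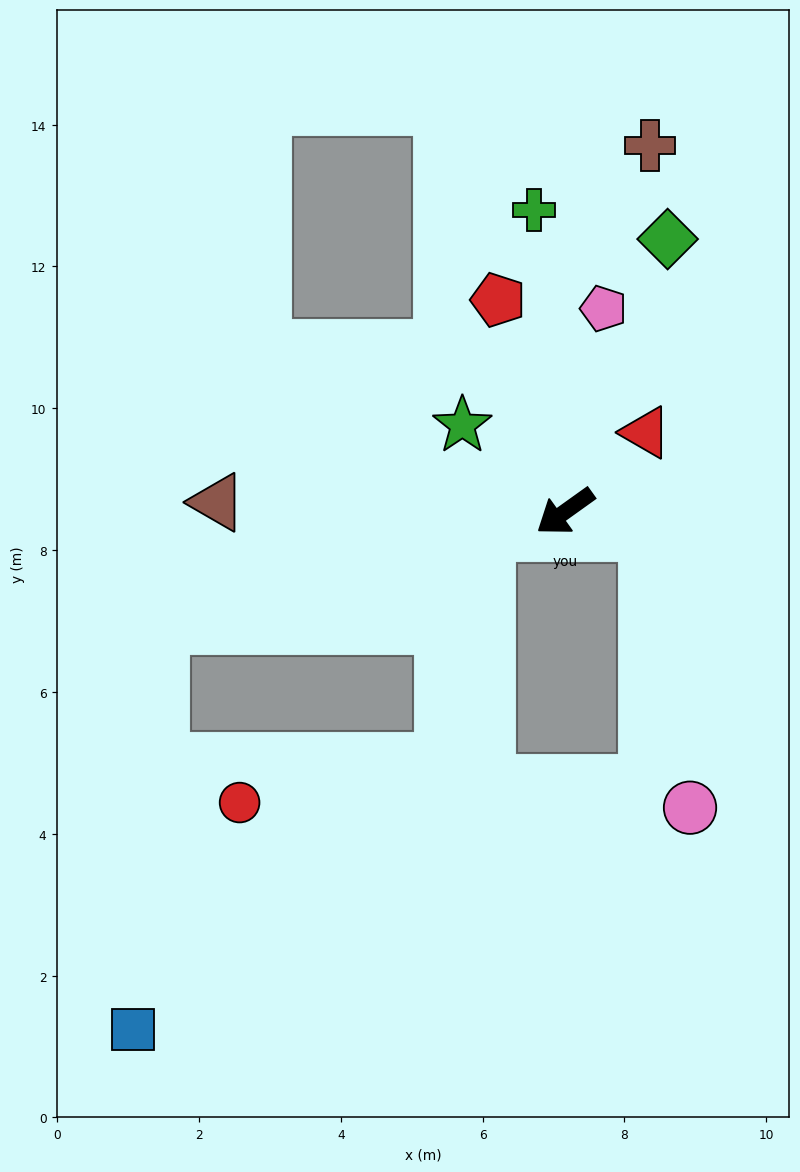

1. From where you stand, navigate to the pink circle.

blocked — turn left 131°, forward 1.2 m, then turn right 68°, forward 3.9 m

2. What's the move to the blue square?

blocked — turn right 20°, forward 5.9 m, then turn left 71°, forward 5.7 m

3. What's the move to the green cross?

turn right 120°, forward 4.3 m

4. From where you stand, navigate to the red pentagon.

turn right 108°, forward 3.1 m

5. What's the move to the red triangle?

turn right 171°, forward 1.6 m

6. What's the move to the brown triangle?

turn right 37°, forward 4.9 m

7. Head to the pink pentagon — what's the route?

turn right 136°, forward 2.9 m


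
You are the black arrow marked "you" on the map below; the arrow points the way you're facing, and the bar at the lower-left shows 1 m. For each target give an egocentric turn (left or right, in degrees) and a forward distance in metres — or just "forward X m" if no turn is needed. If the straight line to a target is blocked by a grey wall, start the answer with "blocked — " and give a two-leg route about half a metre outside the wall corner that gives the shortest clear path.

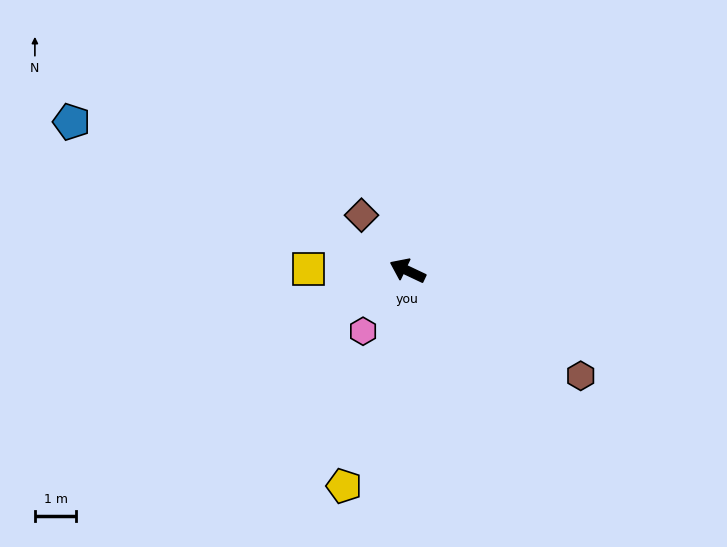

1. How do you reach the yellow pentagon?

turn left 99°, forward 5.4 m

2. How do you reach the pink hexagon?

turn left 79°, forward 1.8 m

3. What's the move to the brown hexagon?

turn left 174°, forward 4.9 m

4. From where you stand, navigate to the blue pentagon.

forward 8.9 m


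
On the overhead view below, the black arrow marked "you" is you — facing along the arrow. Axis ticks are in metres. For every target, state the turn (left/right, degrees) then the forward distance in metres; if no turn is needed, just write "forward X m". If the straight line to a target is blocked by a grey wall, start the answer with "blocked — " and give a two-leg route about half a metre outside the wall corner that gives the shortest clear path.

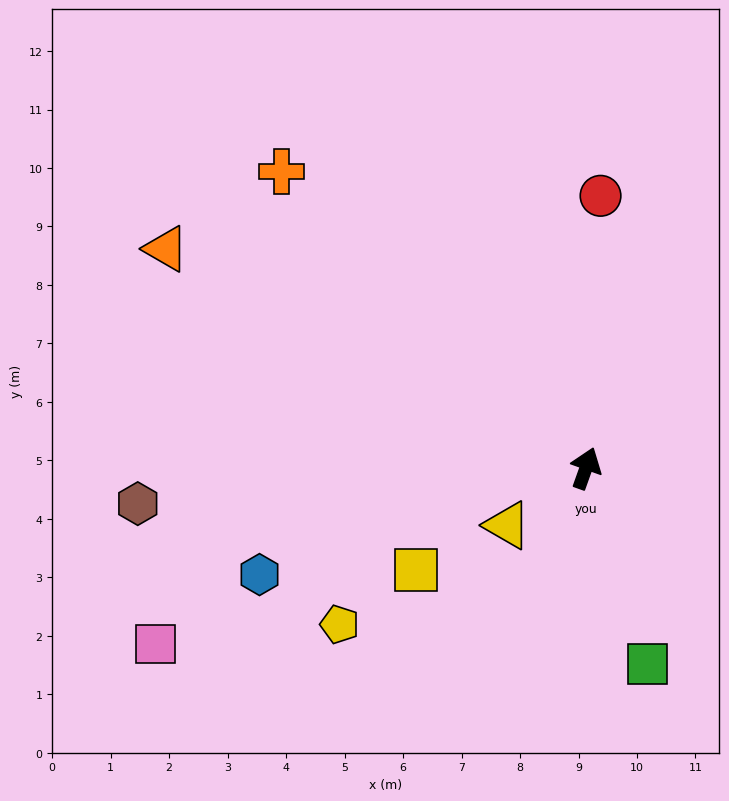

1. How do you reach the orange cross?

turn left 65°, forward 7.3 m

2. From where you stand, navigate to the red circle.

turn left 17°, forward 4.7 m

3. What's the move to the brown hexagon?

turn left 114°, forward 7.7 m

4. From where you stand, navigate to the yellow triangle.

turn left 146°, forward 1.7 m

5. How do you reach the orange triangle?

turn left 82°, forward 8.1 m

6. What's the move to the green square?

turn right 143°, forward 3.5 m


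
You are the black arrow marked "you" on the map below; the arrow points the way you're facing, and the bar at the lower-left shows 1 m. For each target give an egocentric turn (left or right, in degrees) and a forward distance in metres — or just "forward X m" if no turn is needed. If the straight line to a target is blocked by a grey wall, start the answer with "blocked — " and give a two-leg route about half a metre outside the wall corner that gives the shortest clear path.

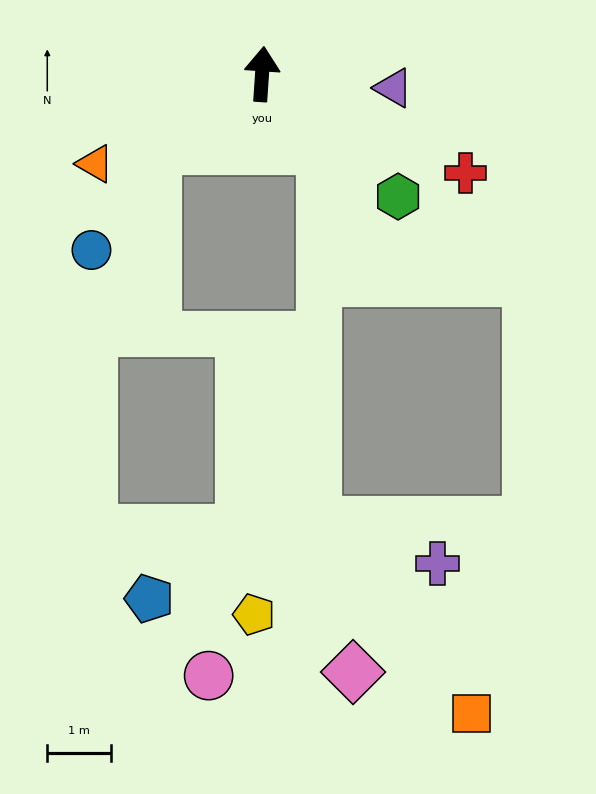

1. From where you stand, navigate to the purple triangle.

turn right 92°, forward 2.1 m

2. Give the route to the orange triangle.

turn left 122°, forward 3.0 m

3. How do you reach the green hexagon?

turn right 128°, forward 2.9 m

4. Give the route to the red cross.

turn right 112°, forward 3.6 m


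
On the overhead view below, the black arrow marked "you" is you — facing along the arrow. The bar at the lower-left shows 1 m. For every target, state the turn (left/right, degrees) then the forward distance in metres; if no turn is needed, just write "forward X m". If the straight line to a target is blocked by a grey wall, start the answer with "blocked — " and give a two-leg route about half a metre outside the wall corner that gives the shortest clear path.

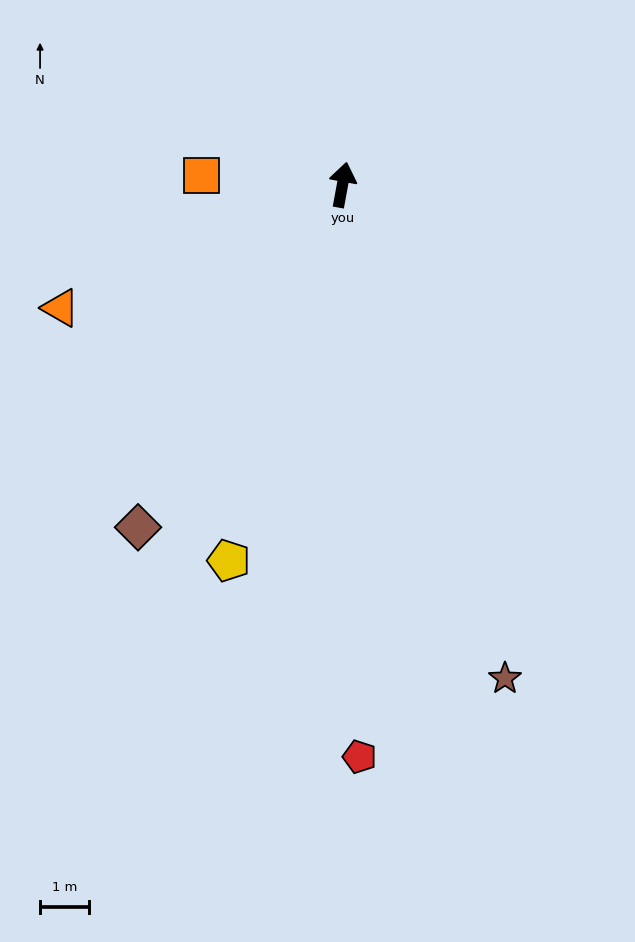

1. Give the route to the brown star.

turn right 151°, forward 10.6 m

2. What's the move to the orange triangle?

turn left 124°, forward 6.3 m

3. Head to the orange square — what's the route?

turn left 97°, forward 2.9 m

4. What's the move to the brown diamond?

turn left 160°, forward 8.1 m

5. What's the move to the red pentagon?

turn right 168°, forward 11.6 m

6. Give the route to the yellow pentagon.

turn left 174°, forward 8.0 m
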